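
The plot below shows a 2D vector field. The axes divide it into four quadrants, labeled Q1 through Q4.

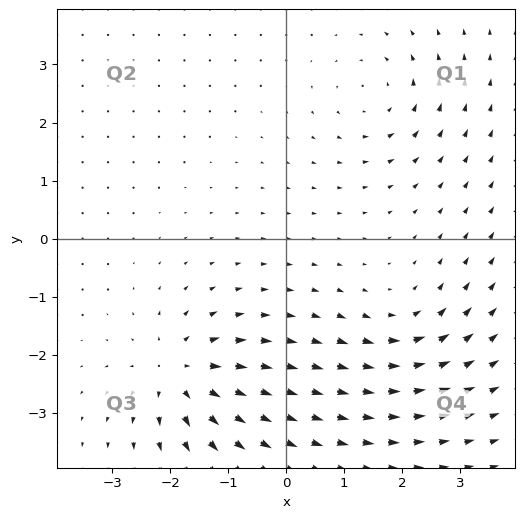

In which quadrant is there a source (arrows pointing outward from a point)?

The source sits at approximately (-1.8, -2.3), which lies in quadrant Q3. The divergence there is about +6, positive as expected for a source.

Q3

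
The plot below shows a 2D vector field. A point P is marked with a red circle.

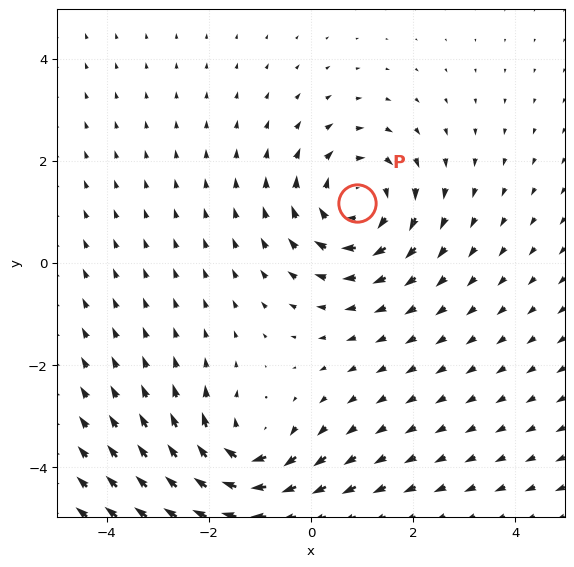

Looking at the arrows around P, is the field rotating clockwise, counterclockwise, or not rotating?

Near P at (0.9, 1.2) the arrows circulate clockwise. The curl (z-component) there is about -5; negative curl means clockwise rotation.

clockwise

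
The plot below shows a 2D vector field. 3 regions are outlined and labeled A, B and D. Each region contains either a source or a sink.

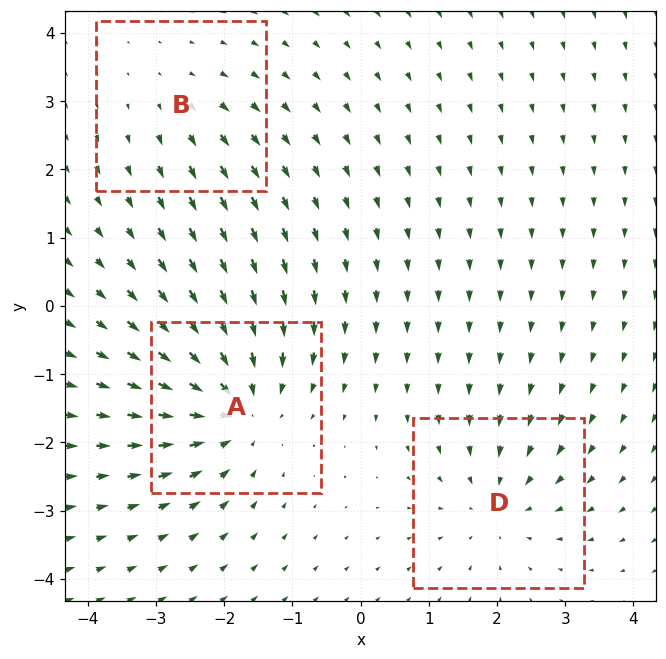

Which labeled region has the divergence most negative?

A

Divergence at each region's feature centre — A: about -4, B: about +2, D: about -3. Region A is most negative.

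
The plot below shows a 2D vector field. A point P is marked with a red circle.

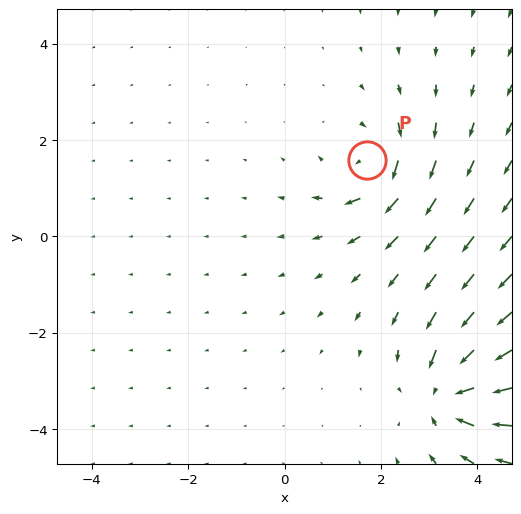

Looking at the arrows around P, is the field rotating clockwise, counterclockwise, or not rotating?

Near P at (1.7, 1.6) the arrows circulate clockwise. The curl (z-component) there is about -4; negative curl means clockwise rotation.

clockwise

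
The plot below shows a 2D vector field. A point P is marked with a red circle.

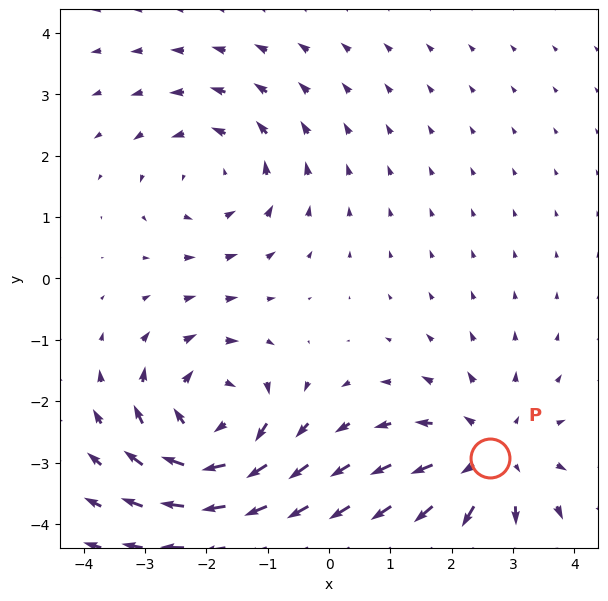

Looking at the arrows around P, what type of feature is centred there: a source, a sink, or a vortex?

source

At P (2.6, -2.9) the arrows spread outward. Divergence about +3, curl ≈0 — positive divergence with near-zero curl is a source.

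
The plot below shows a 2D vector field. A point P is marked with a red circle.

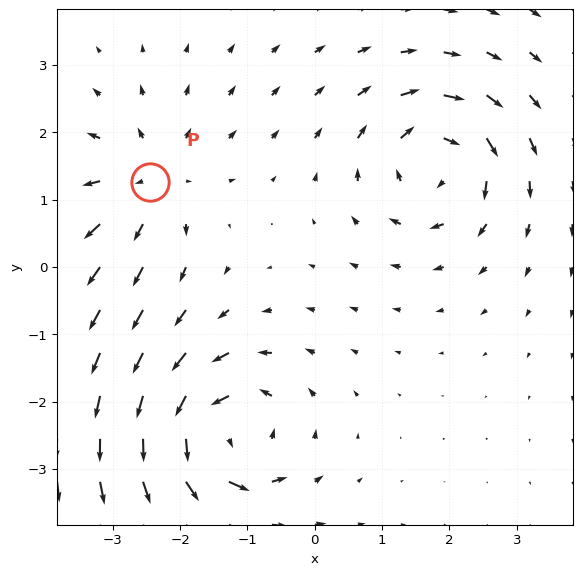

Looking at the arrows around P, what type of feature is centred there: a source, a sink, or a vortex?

At P (-2.4, 1.3) the arrows spread outward. Divergence about +3, curl ≈0 — positive divergence with near-zero curl is a source.

source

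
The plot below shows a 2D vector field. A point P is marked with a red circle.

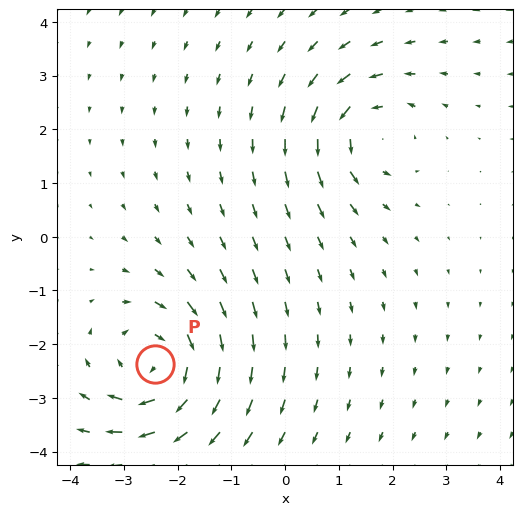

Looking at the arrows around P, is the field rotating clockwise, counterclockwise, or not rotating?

clockwise

Near P at (-2.4, -2.4) the arrows circulate clockwise. The curl (z-component) there is about -6; negative curl means clockwise rotation.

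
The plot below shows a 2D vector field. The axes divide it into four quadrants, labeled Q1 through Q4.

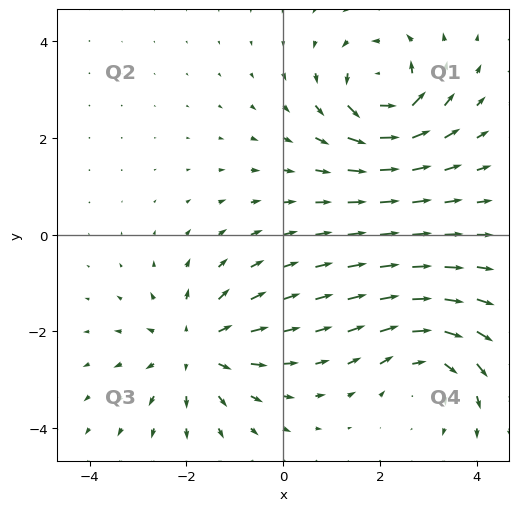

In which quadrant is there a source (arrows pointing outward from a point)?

The source sits at approximately (-1.8, -2.4), which lies in quadrant Q3. The divergence there is about +4, positive as expected for a source.

Q3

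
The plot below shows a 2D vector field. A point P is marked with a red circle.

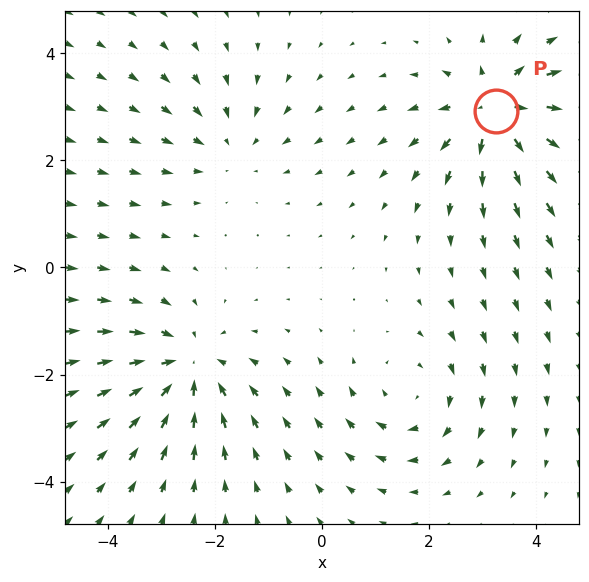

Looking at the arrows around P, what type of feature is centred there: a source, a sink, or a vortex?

At P (3.3, 2.9) the arrows spread outward. Divergence about +6, curl ≈0 — positive divergence with near-zero curl is a source.

source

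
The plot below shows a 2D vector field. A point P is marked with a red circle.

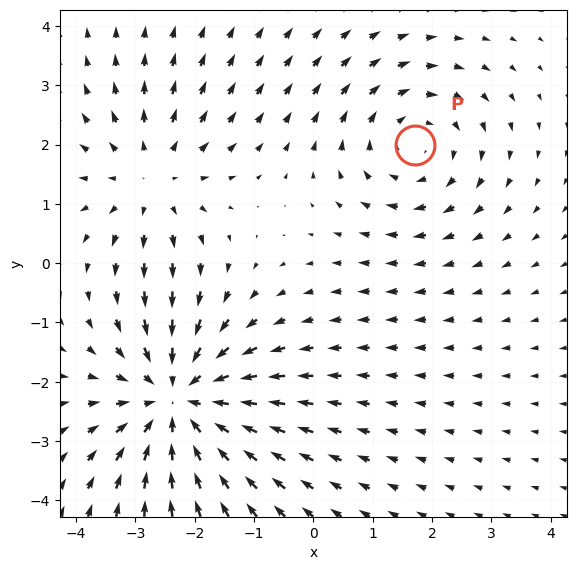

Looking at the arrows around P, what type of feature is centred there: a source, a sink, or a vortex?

At P (1.7, 2.0) the arrows circulate clockwise. Divergence ≈0, curl about -3 — near-zero divergence with nonzero curl is a vortex.

vortex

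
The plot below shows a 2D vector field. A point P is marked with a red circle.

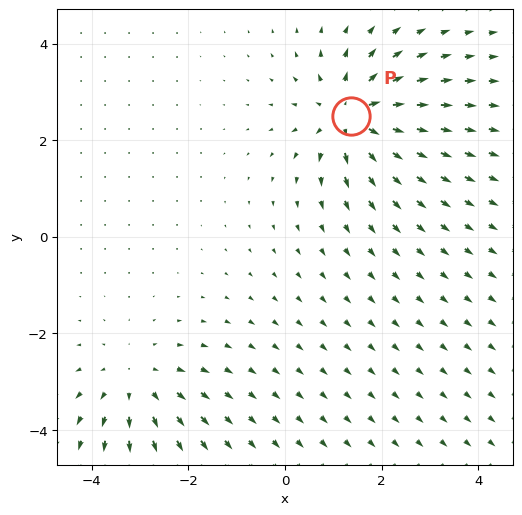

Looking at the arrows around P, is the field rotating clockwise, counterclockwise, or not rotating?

not rotating

Near P at (1.4, 2.5) the arrows show no circulation. The curl there is ≈0.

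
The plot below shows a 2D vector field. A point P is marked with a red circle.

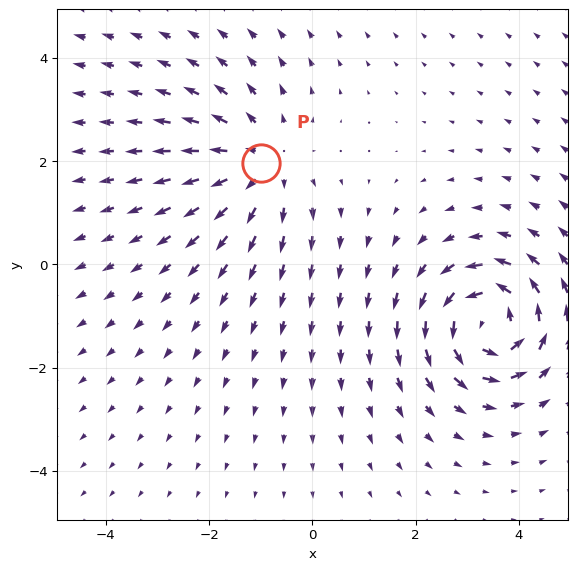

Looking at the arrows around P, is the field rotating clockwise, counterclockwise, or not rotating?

Near P at (-1.0, 2.0) the arrows show no circulation. The curl there is ≈0.

not rotating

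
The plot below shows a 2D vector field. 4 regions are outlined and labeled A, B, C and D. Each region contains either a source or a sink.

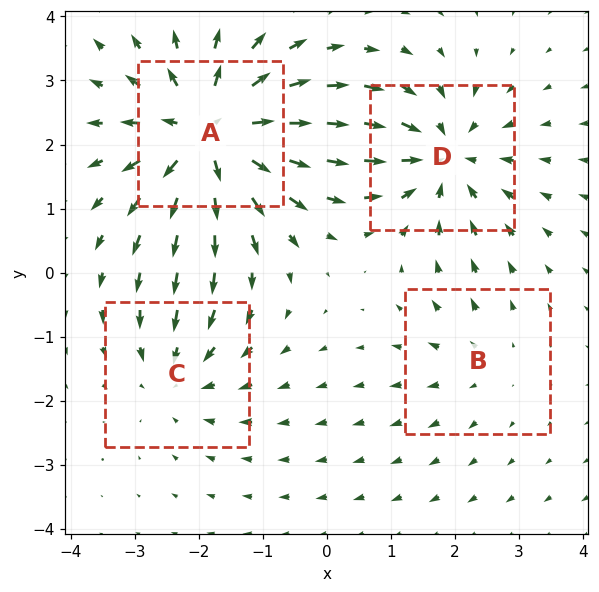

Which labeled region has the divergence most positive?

A

Divergence at each region's feature centre — A: about +7, B: about +2, C: about -3, D: about -5. Region A is most positive.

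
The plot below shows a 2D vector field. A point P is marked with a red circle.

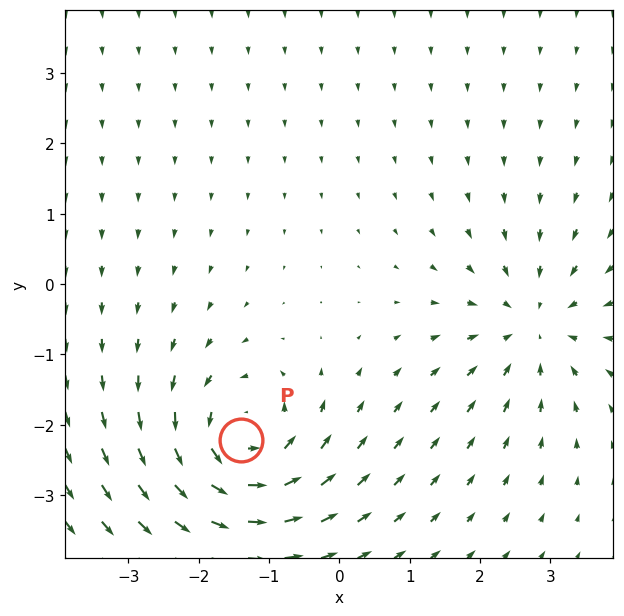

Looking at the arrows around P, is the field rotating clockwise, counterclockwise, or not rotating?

Near P at (-1.4, -2.2) the arrows circulate counterclockwise. The curl (z-component) there is about +5; positive curl means counterclockwise rotation.

counterclockwise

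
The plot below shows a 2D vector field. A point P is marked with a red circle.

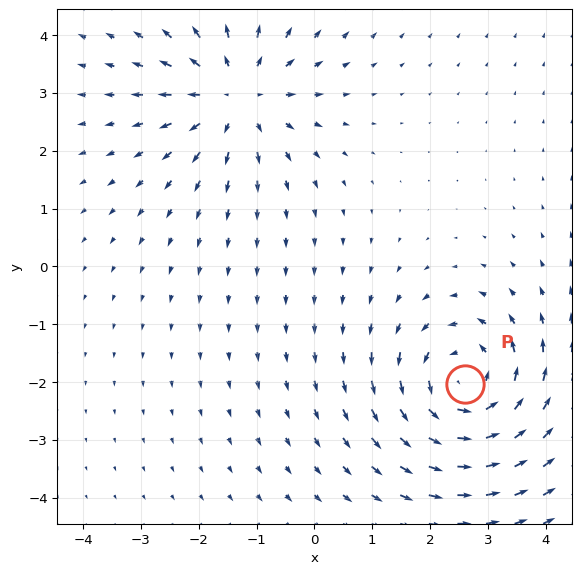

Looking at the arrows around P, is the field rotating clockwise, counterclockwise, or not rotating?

Near P at (2.6, -2.0) the arrows circulate counterclockwise. The curl (z-component) there is about +5; positive curl means counterclockwise rotation.

counterclockwise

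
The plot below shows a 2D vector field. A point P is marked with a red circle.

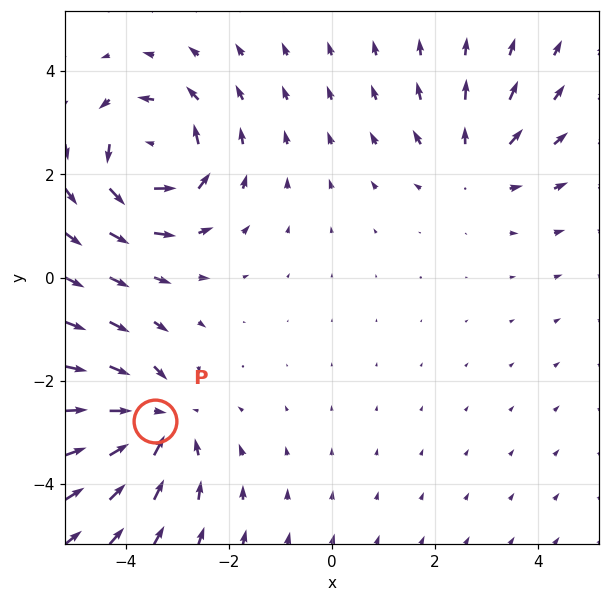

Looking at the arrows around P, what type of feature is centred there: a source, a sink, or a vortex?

At P (-3.4, -2.8) the arrows converge inward. Divergence about -4, curl ≈0 — negative divergence with near-zero curl is a sink.

sink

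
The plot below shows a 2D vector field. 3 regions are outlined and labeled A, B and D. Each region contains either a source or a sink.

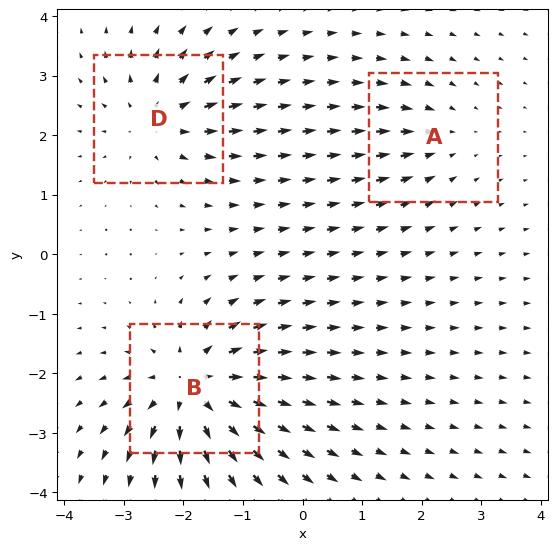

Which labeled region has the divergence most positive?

B

Divergence at each region's feature centre — A: about -2, B: about +6, D: about +4. Region B is most positive.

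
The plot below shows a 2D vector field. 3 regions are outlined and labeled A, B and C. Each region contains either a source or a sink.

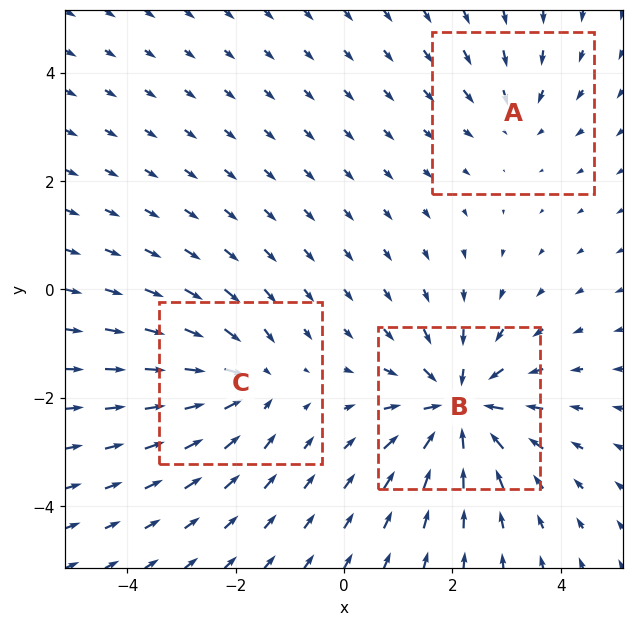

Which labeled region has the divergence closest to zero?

A

Divergence at each region's feature centre — A: about -2, B: about -5, C: about -3. Region A is closest to zero.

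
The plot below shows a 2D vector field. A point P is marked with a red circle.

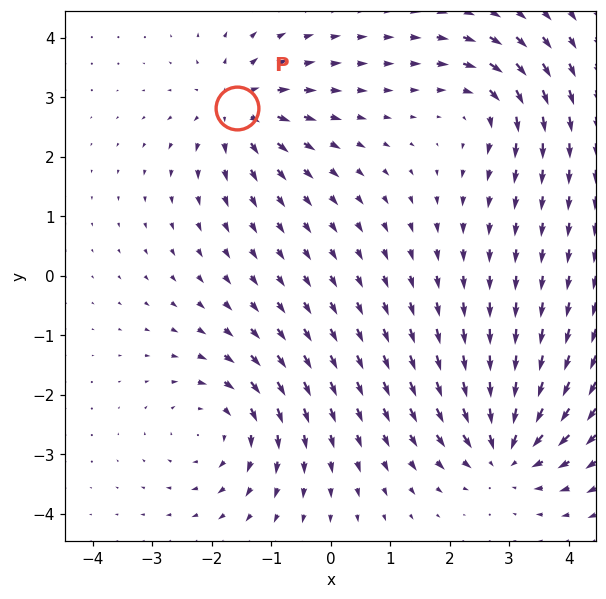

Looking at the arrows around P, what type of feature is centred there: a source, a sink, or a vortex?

source

At P (-1.6, 2.8) the arrows spread outward. Divergence about +5, curl ≈0 — positive divergence with near-zero curl is a source.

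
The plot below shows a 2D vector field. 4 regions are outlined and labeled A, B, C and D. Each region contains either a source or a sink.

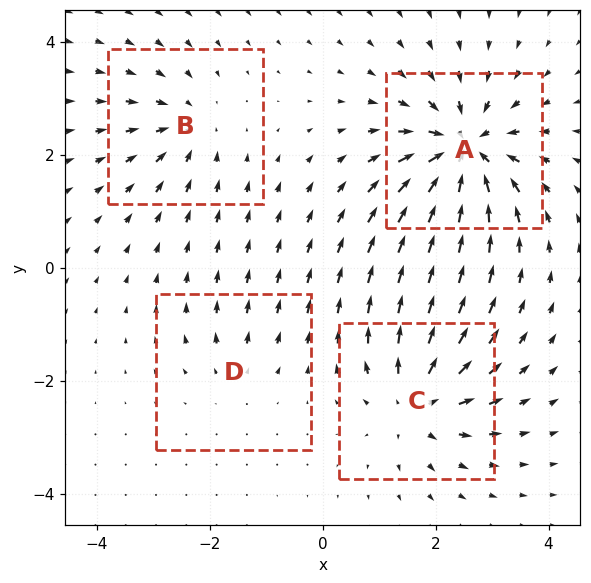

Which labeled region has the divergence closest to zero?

D

Divergence at each region's feature centre — A: about -8, B: about -4, C: about +6, D: about +2. Region D is closest to zero.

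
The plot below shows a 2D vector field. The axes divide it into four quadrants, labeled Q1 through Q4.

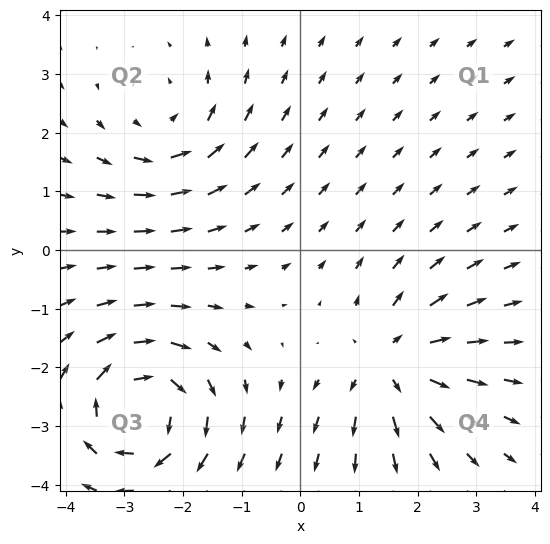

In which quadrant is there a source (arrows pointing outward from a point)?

Q4

The source sits at approximately (1.6, -1.9), which lies in quadrant Q4. The divergence there is about +4, positive as expected for a source.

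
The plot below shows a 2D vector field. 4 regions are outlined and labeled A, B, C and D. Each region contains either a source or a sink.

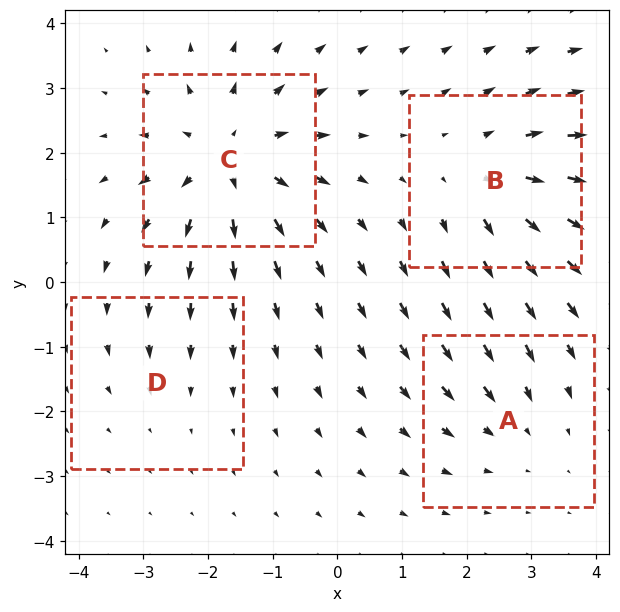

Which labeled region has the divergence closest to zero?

D

Divergence at each region's feature centre — A: about -3, B: about +4, C: about +6, D: about -2. Region D is closest to zero.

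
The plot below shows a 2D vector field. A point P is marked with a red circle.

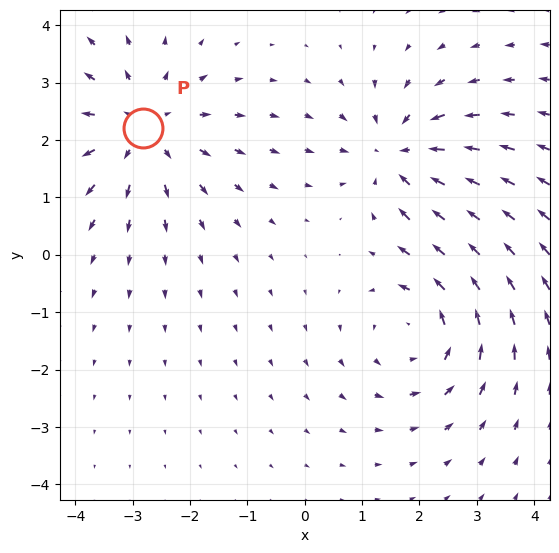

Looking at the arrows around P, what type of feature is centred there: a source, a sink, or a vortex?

source

At P (-2.8, 2.2) the arrows spread outward. Divergence about +4, curl ≈0 — positive divergence with near-zero curl is a source.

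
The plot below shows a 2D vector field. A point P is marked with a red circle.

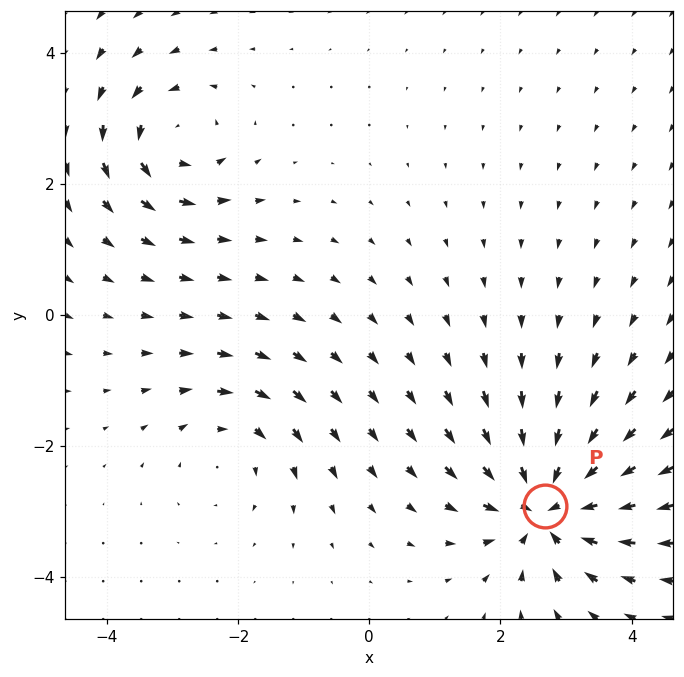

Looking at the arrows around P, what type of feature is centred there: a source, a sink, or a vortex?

At P (2.7, -2.9) the arrows converge inward. Divergence about -6, curl ≈0 — negative divergence with near-zero curl is a sink.

sink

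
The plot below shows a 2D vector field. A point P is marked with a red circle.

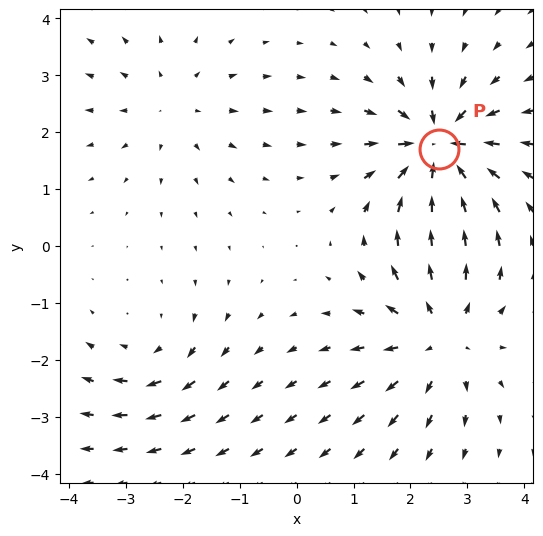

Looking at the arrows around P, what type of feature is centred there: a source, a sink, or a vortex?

sink

At P (2.5, 1.7) the arrows converge inward. Divergence about -7, curl ≈0 — negative divergence with near-zero curl is a sink.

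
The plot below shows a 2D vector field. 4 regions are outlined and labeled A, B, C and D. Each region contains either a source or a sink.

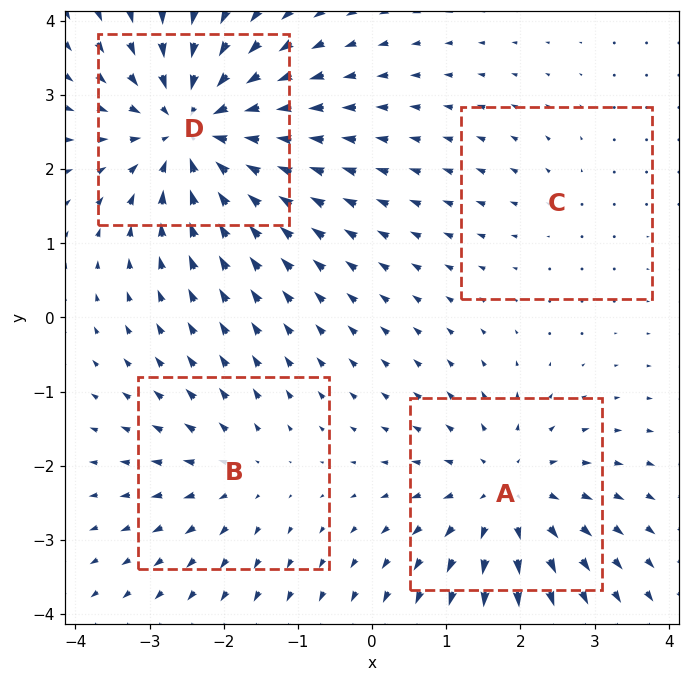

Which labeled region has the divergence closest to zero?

Divergence at each region's feature centre — A: about +5, B: about +3, C: about +2, D: about -7. Region C is closest to zero.

C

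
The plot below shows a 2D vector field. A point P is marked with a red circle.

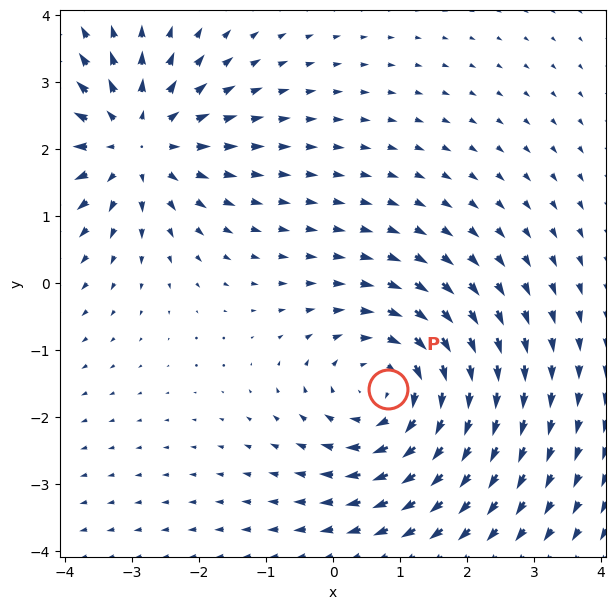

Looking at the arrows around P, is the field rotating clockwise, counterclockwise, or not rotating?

clockwise

Near P at (0.8, -1.6) the arrows circulate clockwise. The curl (z-component) there is about -4; negative curl means clockwise rotation.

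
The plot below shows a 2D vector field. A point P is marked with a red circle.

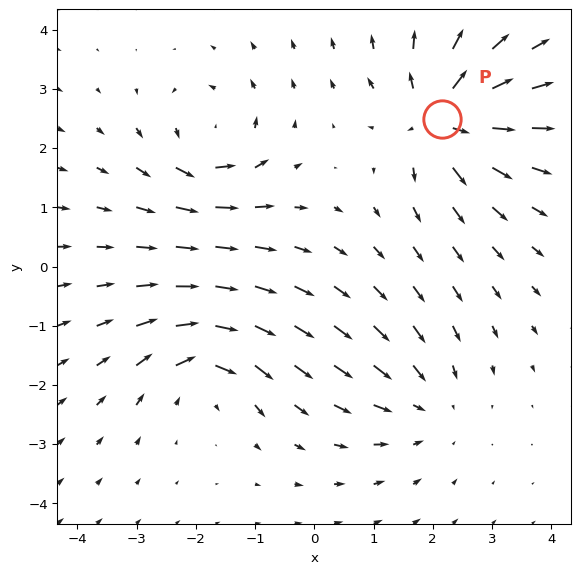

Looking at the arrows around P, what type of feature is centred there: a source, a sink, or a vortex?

source

At P (2.2, 2.5) the arrows spread outward. Divergence about +7, curl ≈0 — positive divergence with near-zero curl is a source.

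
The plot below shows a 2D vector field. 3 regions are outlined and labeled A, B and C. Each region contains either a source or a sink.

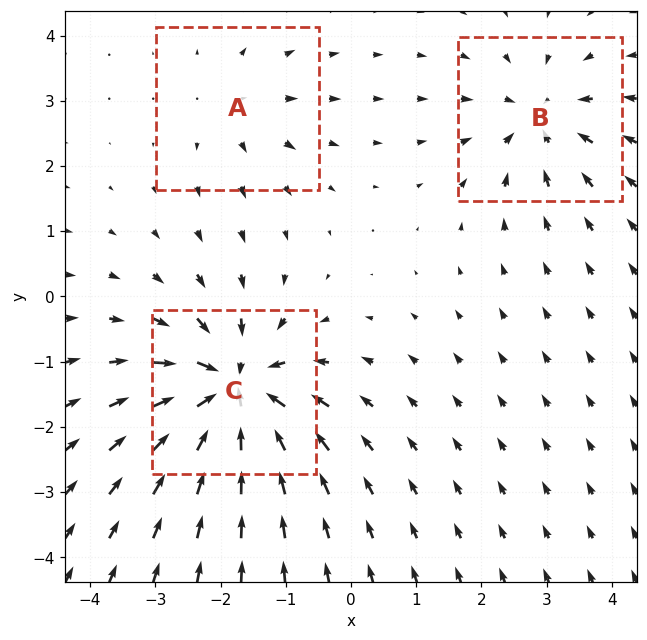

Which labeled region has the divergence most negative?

C

Divergence at each region's feature centre — A: about +2, B: about -4, C: about -6. Region C is most negative.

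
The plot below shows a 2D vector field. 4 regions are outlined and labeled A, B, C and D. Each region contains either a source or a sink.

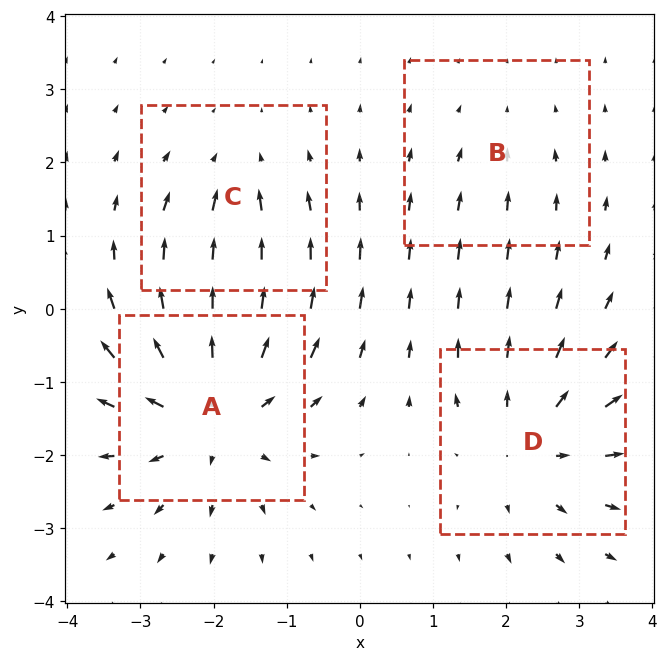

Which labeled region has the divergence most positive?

Divergence at each region's feature centre — A: about +6, B: about -2, C: about -3, D: about +4. Region A is most positive.

A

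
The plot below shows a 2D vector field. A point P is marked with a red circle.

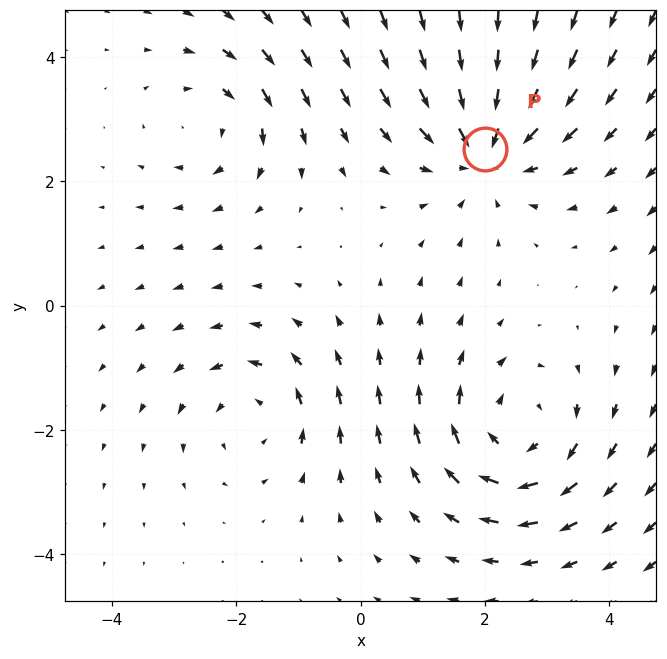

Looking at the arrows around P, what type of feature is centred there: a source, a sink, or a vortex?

sink

At P (2.0, 2.5) the arrows converge inward. Divergence about -4, curl ≈0 — negative divergence with near-zero curl is a sink.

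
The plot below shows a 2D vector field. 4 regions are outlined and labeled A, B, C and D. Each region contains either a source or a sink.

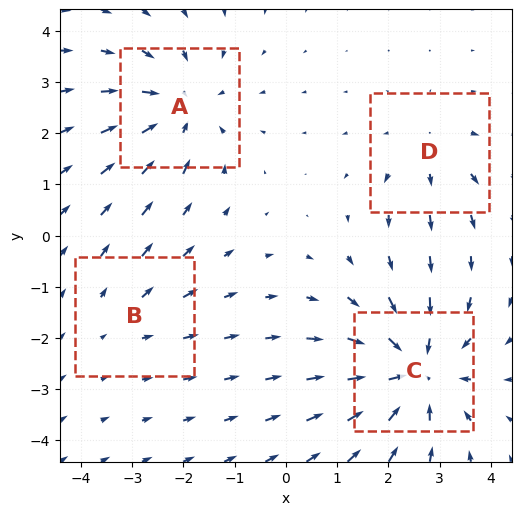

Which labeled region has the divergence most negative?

Divergence at each region's feature centre — A: about -4, B: about +2, C: about -6, D: about +3. Region C is most negative.

C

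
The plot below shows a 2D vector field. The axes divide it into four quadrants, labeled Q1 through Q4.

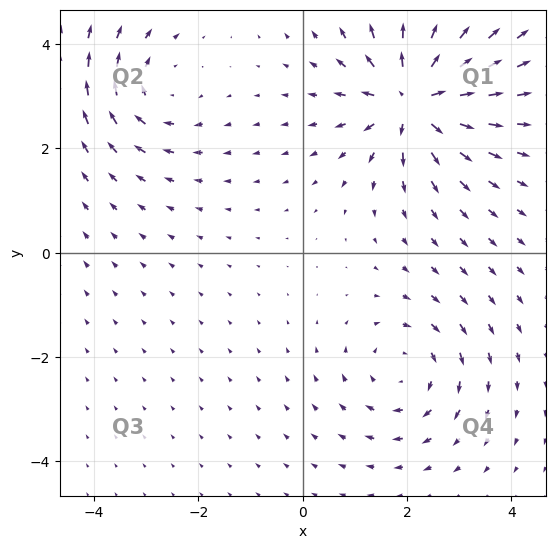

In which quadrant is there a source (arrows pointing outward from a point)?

The source sits at approximately (2.1, 2.9), which lies in quadrant Q1. The divergence there is about +6, positive as expected for a source.

Q1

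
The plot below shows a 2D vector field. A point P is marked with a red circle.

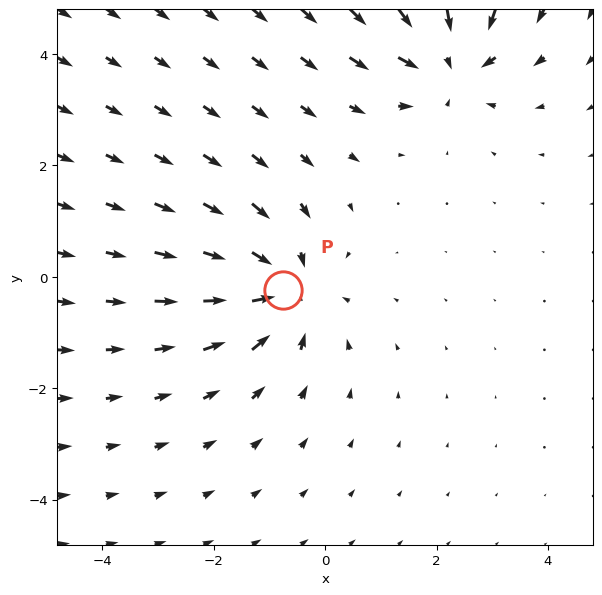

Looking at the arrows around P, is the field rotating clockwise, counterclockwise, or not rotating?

Near P at (-0.8, -0.2) the arrows show no circulation. The curl there is ≈0.

not rotating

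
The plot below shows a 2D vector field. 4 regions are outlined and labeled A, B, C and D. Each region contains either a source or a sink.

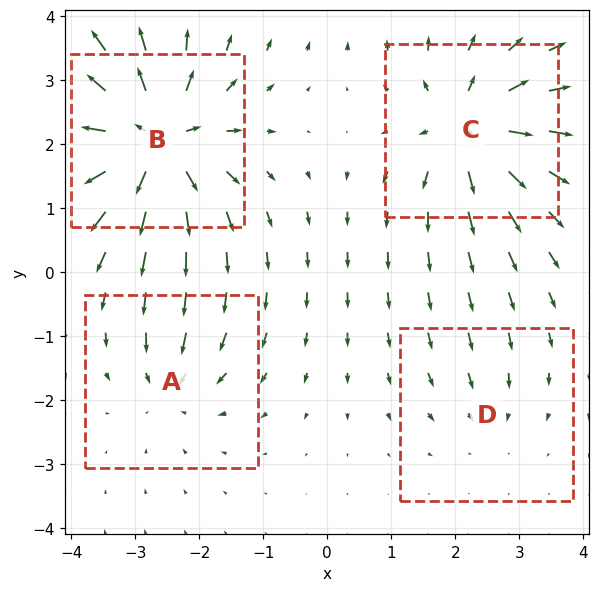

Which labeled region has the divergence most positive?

B

Divergence at each region's feature centre — A: about -4, B: about +8, C: about +6, D: about -2. Region B is most positive.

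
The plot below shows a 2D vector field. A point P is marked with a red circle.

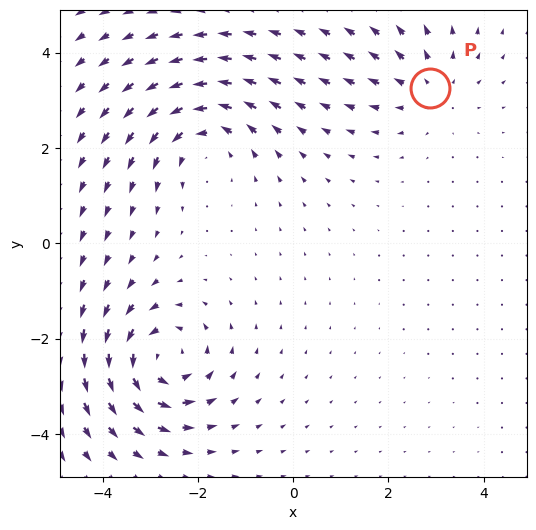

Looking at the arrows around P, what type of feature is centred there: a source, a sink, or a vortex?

source

At P (2.9, 3.3) the arrows spread outward. Divergence about +3, curl ≈0 — positive divergence with near-zero curl is a source.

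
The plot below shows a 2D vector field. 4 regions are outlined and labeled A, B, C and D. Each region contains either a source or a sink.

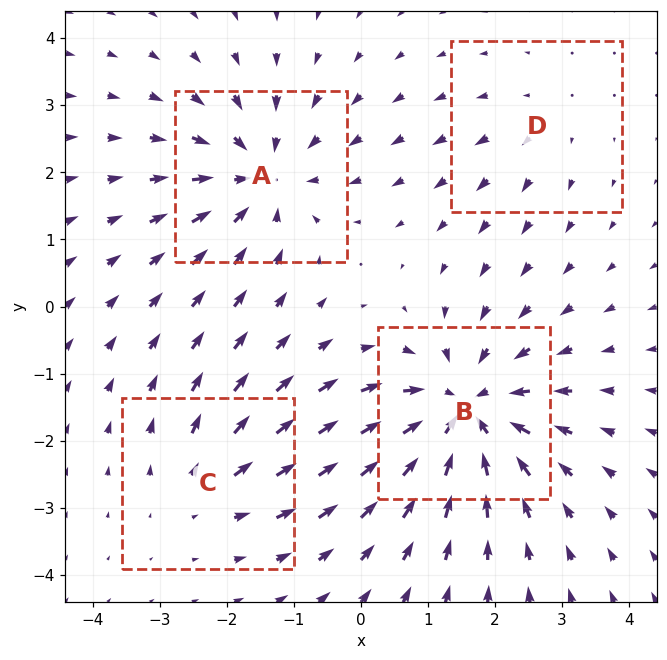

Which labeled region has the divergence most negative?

B

Divergence at each region's feature centre — A: about -5, B: about -6, C: about +3, D: about +2. Region B is most negative.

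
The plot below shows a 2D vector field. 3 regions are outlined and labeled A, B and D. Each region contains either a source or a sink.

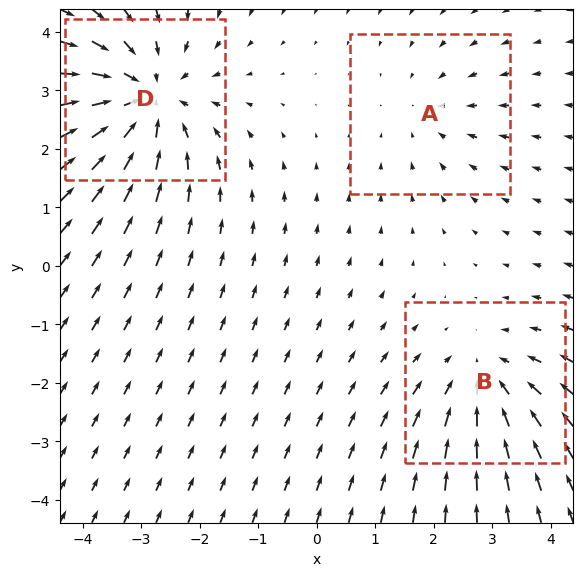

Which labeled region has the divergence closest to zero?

A

Divergence at each region's feature centre — A: about -2, B: about -3, D: about -4. Region A is closest to zero.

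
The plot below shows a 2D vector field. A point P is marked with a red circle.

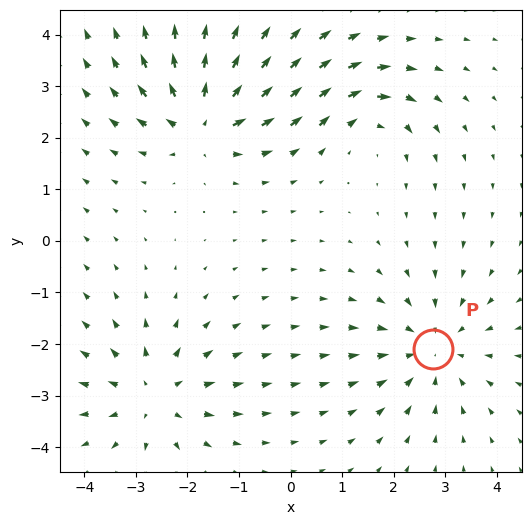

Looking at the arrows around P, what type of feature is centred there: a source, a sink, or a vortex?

At P (2.8, -2.1) the arrows converge inward. Divergence about -4, curl ≈0 — negative divergence with near-zero curl is a sink.

sink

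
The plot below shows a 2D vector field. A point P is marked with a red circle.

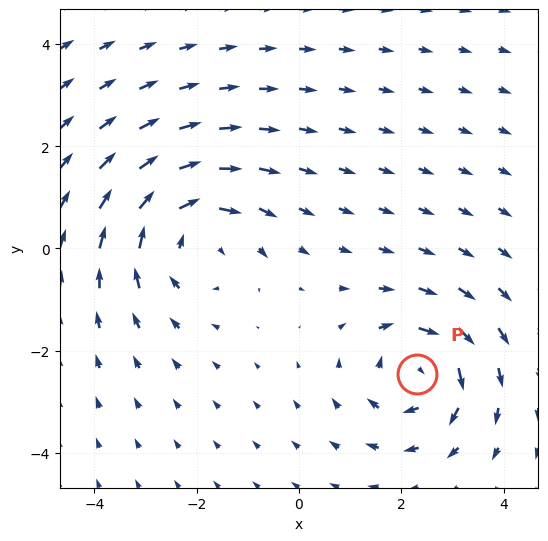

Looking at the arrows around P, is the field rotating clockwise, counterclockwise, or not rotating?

clockwise

Near P at (2.3, -2.5) the arrows circulate clockwise. The curl (z-component) there is about -5; negative curl means clockwise rotation.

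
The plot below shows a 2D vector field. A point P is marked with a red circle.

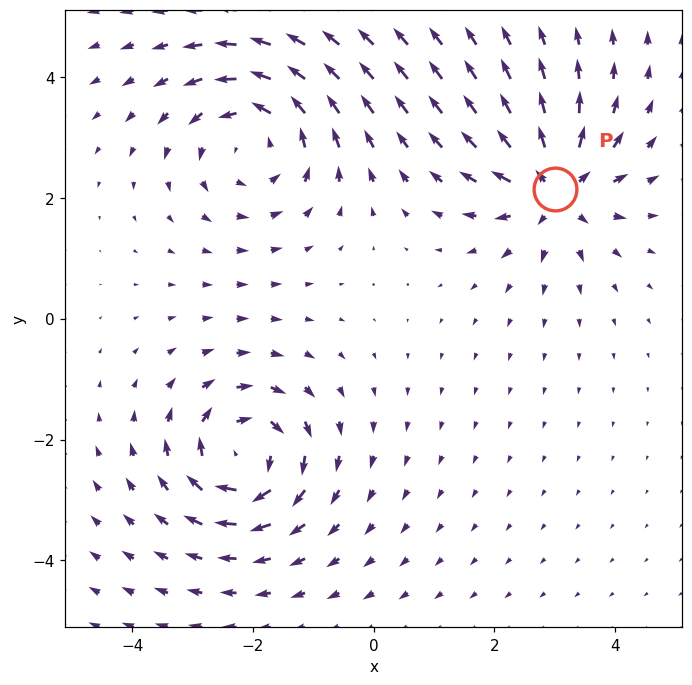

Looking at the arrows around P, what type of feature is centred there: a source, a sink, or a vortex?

At P (3.0, 2.1) the arrows spread outward. Divergence about +5, curl ≈0 — positive divergence with near-zero curl is a source.

source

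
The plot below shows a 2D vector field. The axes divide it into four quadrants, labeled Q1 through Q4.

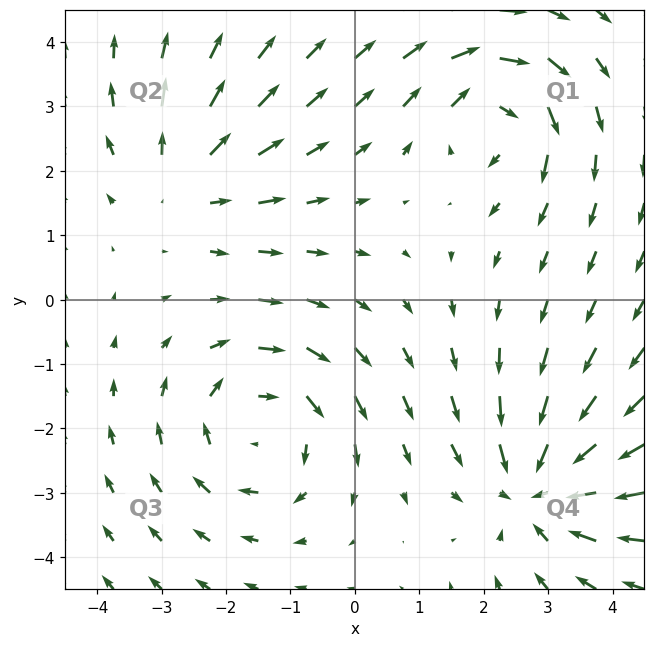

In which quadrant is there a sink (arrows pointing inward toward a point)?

The sink sits at approximately (2.9, -2.9), which lies in quadrant Q4. The divergence there is about -4, negative as expected for a sink.

Q4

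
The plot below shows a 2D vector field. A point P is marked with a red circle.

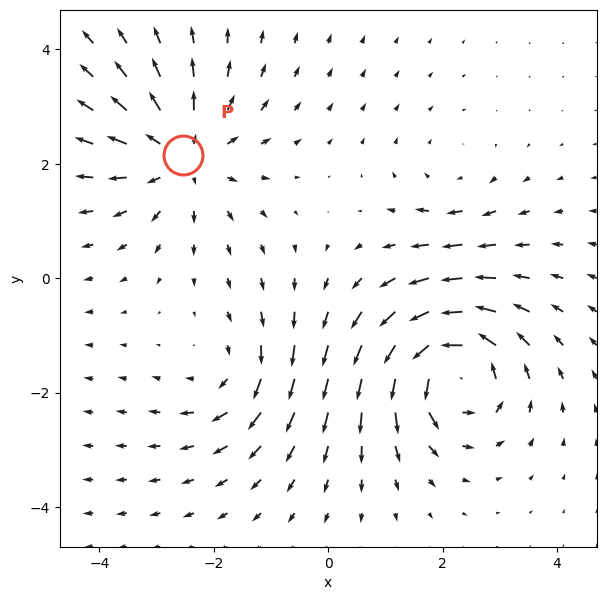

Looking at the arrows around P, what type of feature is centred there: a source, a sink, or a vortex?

source

At P (-2.5, 2.1) the arrows spread outward. Divergence about +5, curl ≈0 — positive divergence with near-zero curl is a source.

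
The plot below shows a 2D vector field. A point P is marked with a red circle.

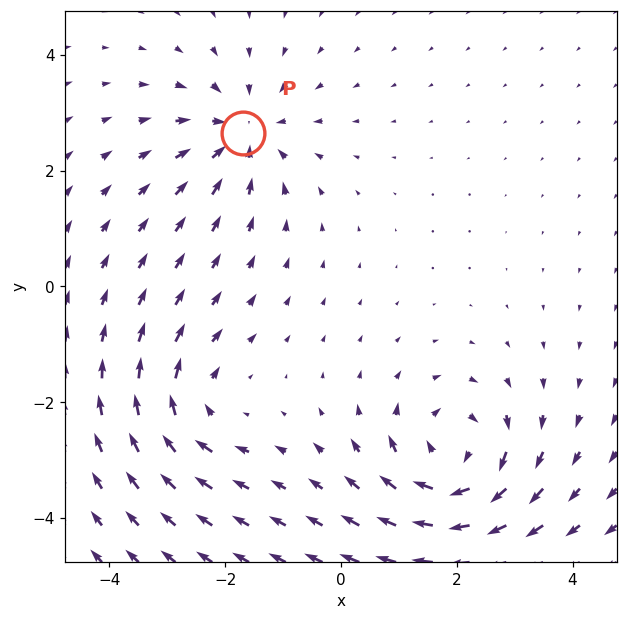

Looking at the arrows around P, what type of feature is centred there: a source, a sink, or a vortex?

At P (-1.7, 2.6) the arrows converge inward. Divergence about -4, curl ≈0 — negative divergence with near-zero curl is a sink.

sink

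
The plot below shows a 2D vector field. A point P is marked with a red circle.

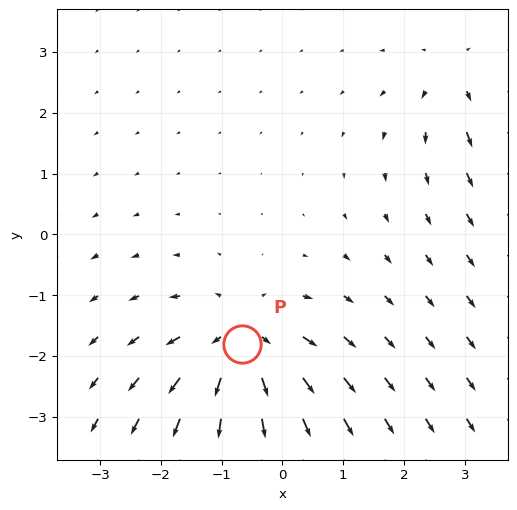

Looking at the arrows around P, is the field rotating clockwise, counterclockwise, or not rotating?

not rotating

Near P at (-0.7, -1.8) the arrows show no circulation. The curl there is ≈0.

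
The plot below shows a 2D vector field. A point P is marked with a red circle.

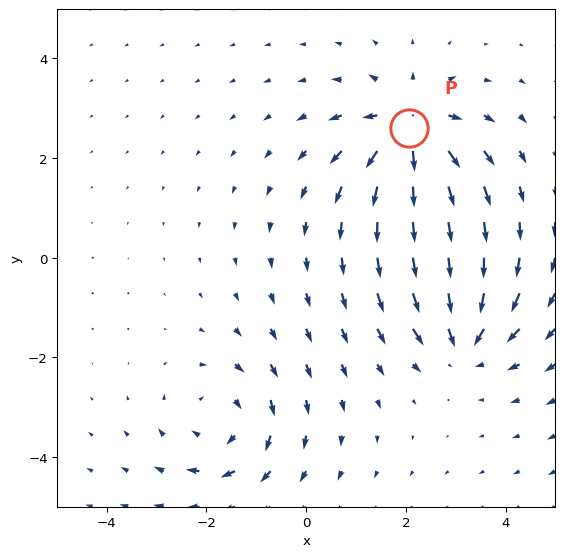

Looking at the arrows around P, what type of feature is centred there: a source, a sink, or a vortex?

At P (2.1, 2.6) the arrows spread outward. Divergence about +4, curl ≈0 — positive divergence with near-zero curl is a source.

source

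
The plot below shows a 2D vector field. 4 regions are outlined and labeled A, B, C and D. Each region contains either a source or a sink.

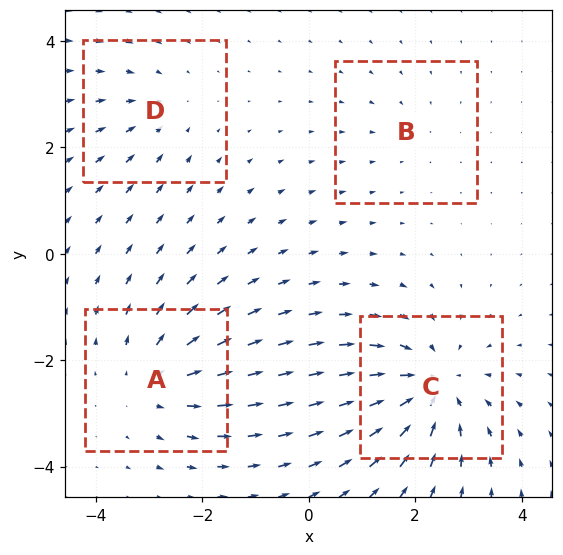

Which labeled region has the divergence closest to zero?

B

Divergence at each region's feature centre — A: about +5, B: about -2, C: about -6, D: about -3. Region B is closest to zero.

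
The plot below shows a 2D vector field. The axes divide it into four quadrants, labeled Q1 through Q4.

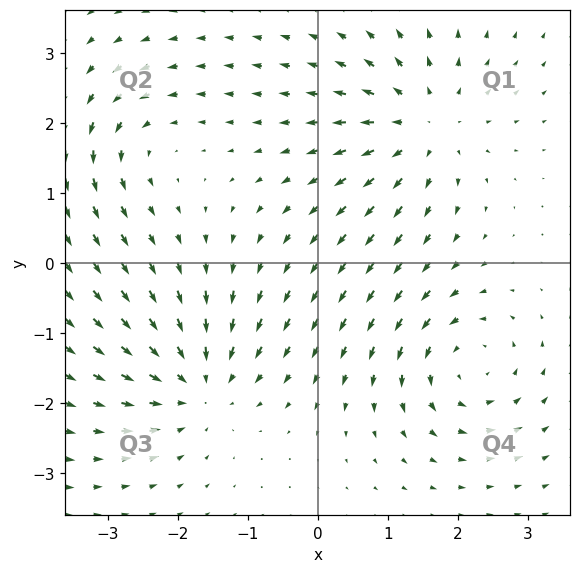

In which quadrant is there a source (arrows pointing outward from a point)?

The source sits at approximately (1.5, 2.0), which lies in quadrant Q1. The divergence there is about +5, positive as expected for a source.

Q1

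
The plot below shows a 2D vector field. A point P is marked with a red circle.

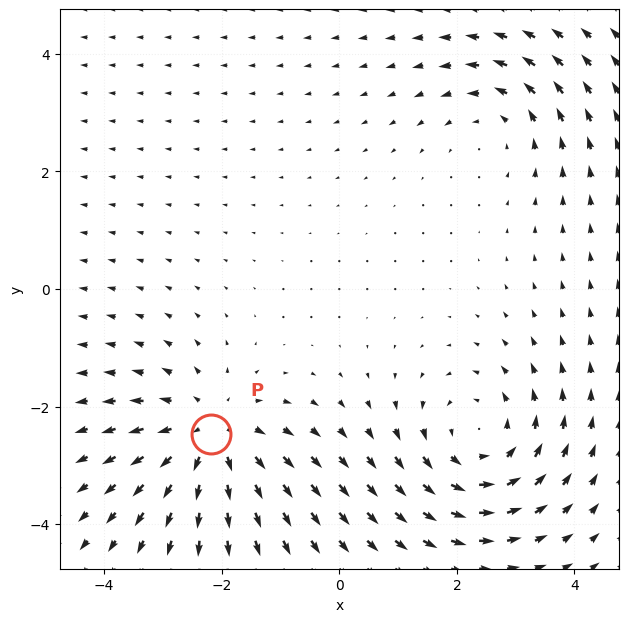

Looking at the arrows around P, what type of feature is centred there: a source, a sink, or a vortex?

source

At P (-2.2, -2.5) the arrows spread outward. Divergence about +4, curl ≈0 — positive divergence with near-zero curl is a source.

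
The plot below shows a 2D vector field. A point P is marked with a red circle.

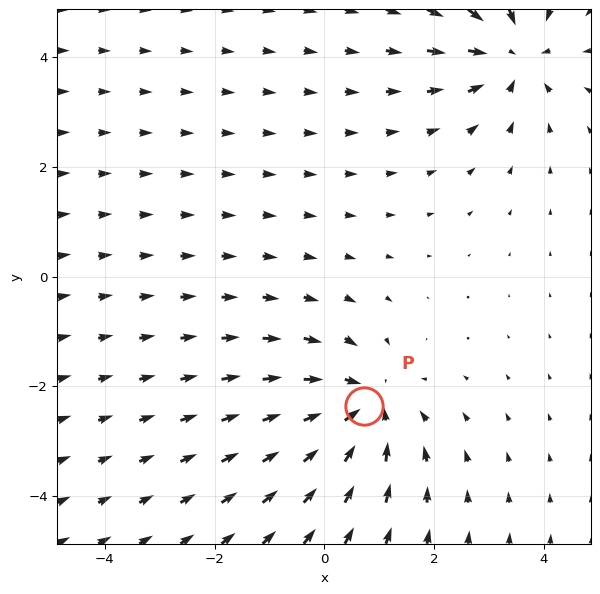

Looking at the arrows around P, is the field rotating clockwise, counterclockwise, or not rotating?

not rotating

Near P at (0.7, -2.4) the arrows show no circulation. The curl there is ≈0.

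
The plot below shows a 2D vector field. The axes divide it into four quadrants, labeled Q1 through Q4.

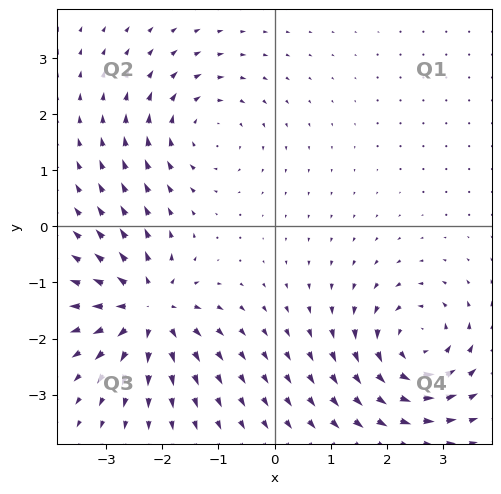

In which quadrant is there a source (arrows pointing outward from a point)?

Q3

The source sits at approximately (-2.2, -1.5), which lies in quadrant Q3. The divergence there is about +7, positive as expected for a source.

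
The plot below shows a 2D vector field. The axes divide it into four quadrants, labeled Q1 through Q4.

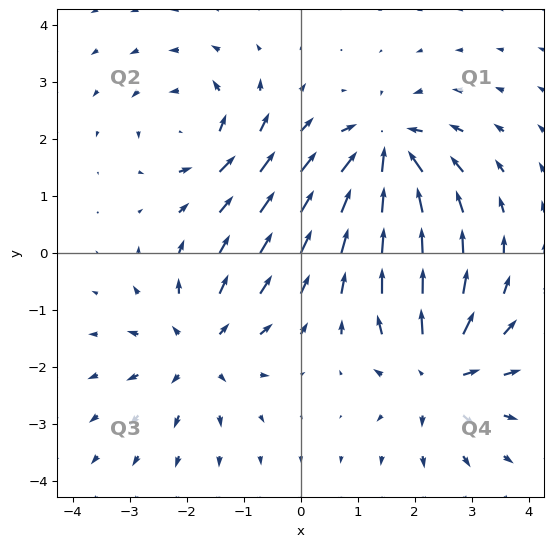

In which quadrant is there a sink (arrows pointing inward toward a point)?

The sink sits at approximately (1.5, 1.8), which lies in quadrant Q1. The divergence there is about -7, negative as expected for a sink.

Q1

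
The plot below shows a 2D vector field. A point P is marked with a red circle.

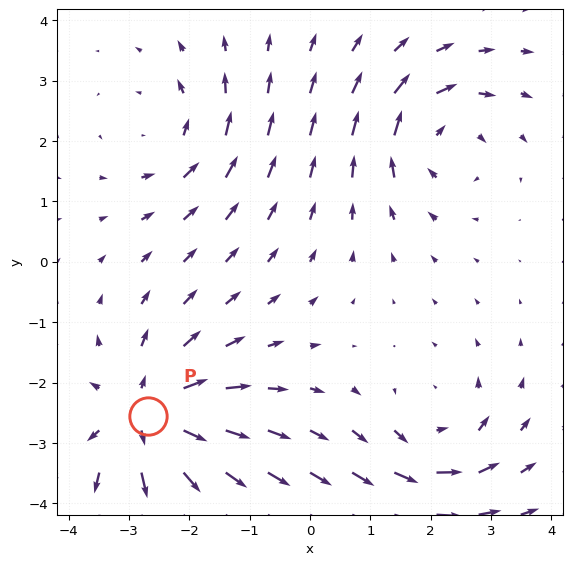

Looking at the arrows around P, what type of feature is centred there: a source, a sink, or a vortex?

At P (-2.7, -2.6) the arrows spread outward. Divergence about +6, curl ≈0 — positive divergence with near-zero curl is a source.

source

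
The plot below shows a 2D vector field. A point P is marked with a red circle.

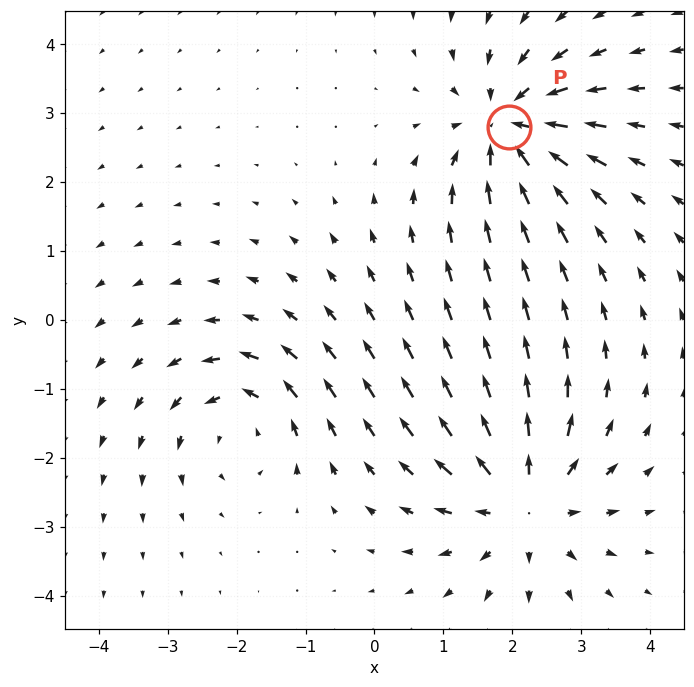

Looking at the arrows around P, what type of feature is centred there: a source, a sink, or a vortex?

sink

At P (1.9, 2.8) the arrows converge inward. Divergence about -5, curl ≈0 — negative divergence with near-zero curl is a sink.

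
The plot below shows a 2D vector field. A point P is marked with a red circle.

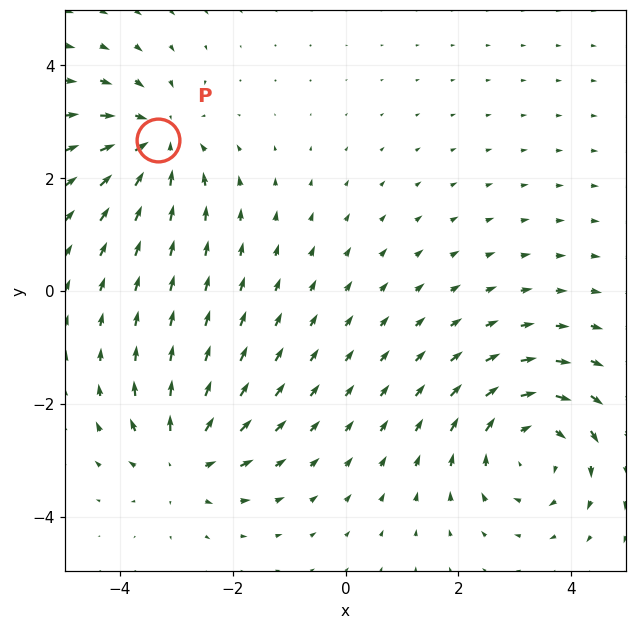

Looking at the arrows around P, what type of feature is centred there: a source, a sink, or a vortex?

At P (-3.3, 2.7) the arrows converge inward. Divergence about -3, curl ≈0 — negative divergence with near-zero curl is a sink.

sink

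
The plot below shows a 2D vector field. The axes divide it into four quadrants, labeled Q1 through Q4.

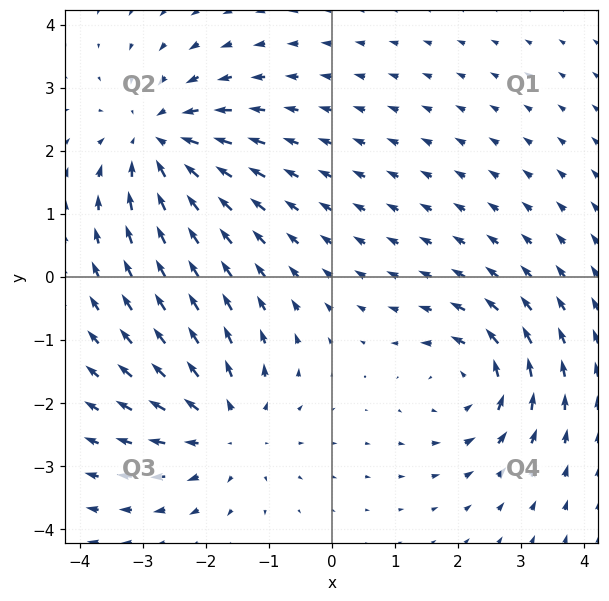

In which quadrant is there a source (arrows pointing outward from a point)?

Q3

The source sits at approximately (-1.7, -2.4), which lies in quadrant Q3. The divergence there is about +3, positive as expected for a source.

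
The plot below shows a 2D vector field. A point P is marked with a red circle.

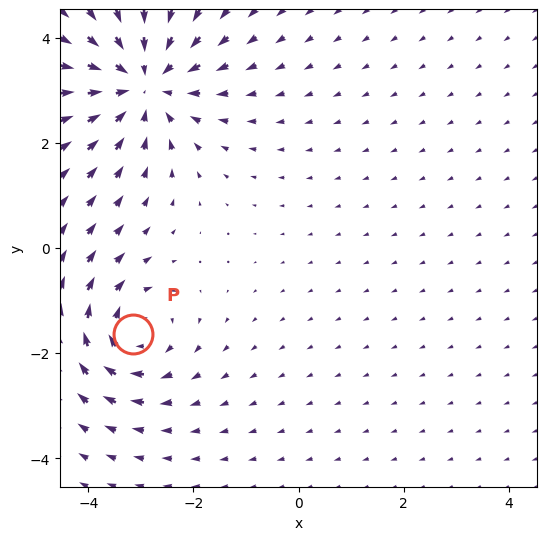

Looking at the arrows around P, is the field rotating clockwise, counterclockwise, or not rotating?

clockwise

Near P at (-3.2, -1.6) the arrows circulate clockwise. The curl (z-component) there is about -4; negative curl means clockwise rotation.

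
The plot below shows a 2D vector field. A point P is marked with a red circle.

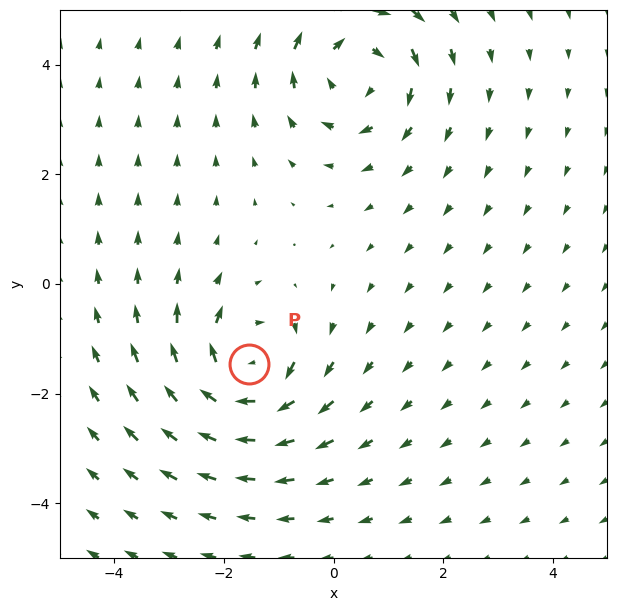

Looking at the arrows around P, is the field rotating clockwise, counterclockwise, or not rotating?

Near P at (-1.5, -1.5) the arrows circulate clockwise. The curl (z-component) there is about -6; negative curl means clockwise rotation.

clockwise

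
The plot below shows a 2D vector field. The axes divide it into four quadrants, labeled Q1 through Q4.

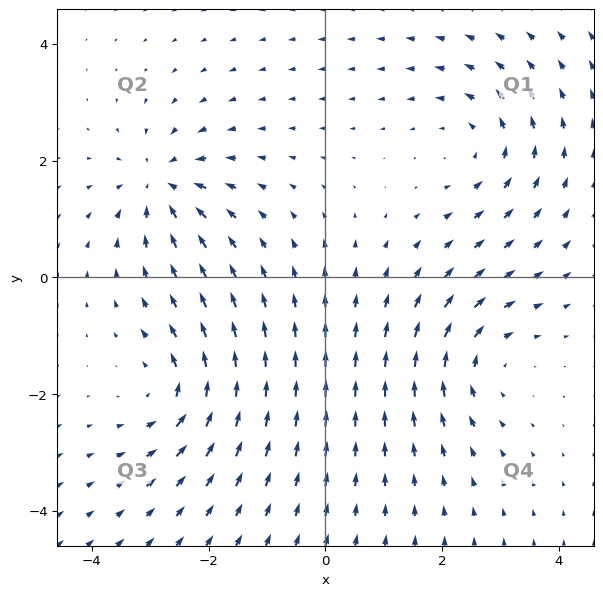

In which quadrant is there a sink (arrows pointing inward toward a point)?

The sink sits at approximately (-2.8, 1.6), which lies in quadrant Q2. The divergence there is about -5, negative as expected for a sink.

Q2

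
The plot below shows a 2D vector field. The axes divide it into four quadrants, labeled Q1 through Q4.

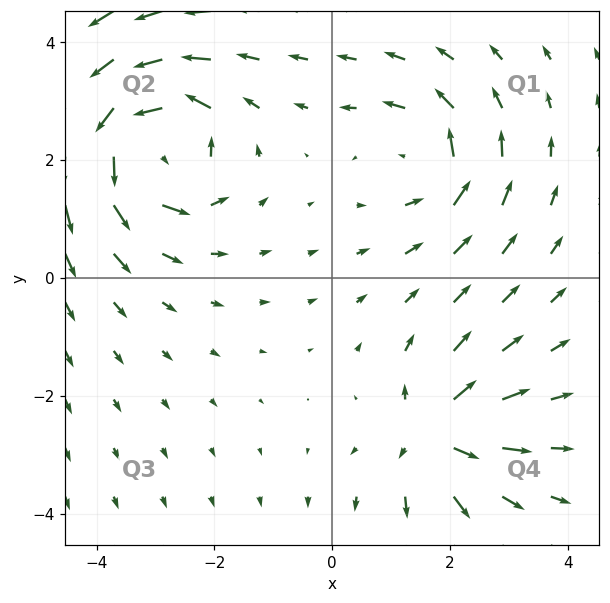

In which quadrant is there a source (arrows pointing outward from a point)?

The source sits at approximately (1.7, -2.7), which lies in quadrant Q4. The divergence there is about +4, positive as expected for a source.

Q4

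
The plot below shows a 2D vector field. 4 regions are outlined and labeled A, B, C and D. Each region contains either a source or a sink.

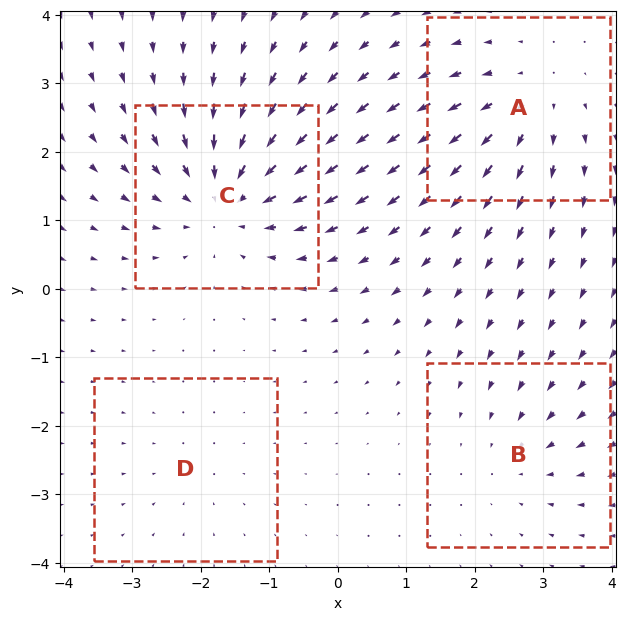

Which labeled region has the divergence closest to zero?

Divergence at each region's feature centre — A: about +5, B: about -3, C: about -7, D: about -2. Region D is closest to zero.

D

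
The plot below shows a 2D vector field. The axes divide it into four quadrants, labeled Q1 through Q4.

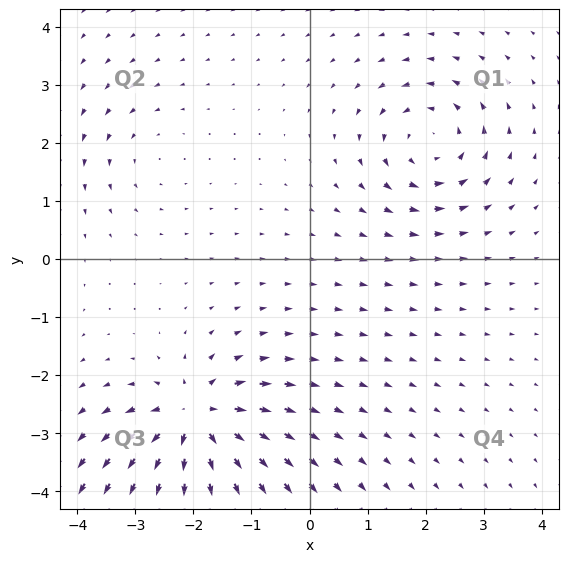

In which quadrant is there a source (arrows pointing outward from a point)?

The source sits at approximately (-2.0, -2.8), which lies in quadrant Q3. The divergence there is about +7, positive as expected for a source.

Q3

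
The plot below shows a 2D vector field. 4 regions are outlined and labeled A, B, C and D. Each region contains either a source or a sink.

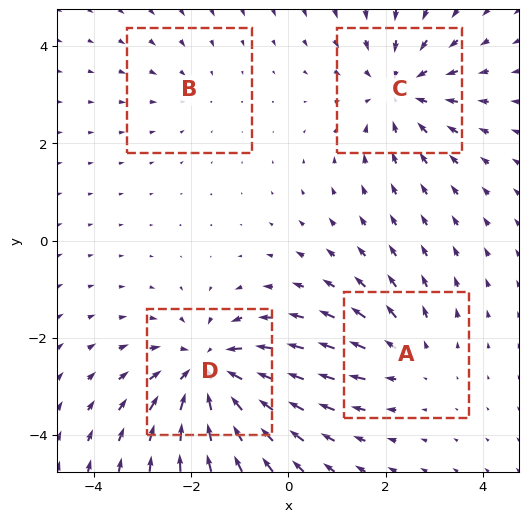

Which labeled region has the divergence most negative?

D

Divergence at each region's feature centre — A: about +3, B: about -2, C: about -4, D: about -6. Region D is most negative.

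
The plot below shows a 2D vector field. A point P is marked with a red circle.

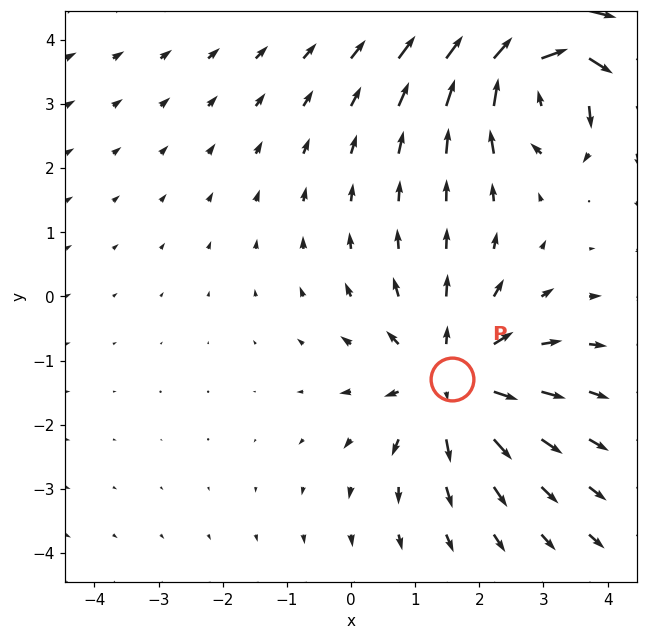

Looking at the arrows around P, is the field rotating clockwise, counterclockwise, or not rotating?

not rotating

Near P at (1.6, -1.3) the arrows show no circulation. The curl there is ≈0.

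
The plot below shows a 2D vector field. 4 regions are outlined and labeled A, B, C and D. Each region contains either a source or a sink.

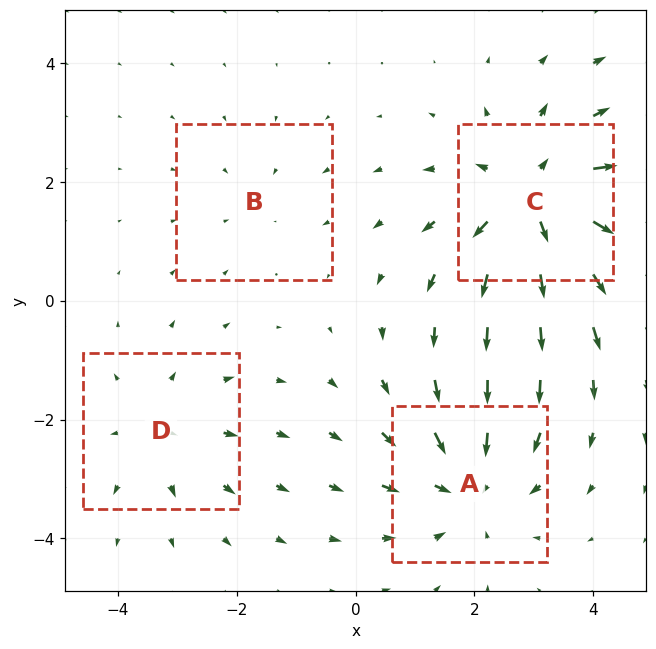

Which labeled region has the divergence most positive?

Divergence at each region's feature centre — A: about -4, B: about -2, C: about +6, D: about +3. Region C is most positive.

C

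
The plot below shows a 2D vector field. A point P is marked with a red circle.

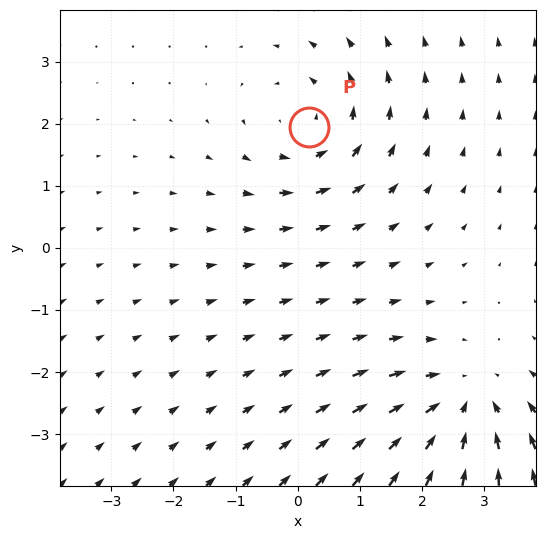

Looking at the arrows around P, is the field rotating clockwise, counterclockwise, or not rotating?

Near P at (0.2, 2.0) the arrows circulate counterclockwise. The curl (z-component) there is about +3; positive curl means counterclockwise rotation.

counterclockwise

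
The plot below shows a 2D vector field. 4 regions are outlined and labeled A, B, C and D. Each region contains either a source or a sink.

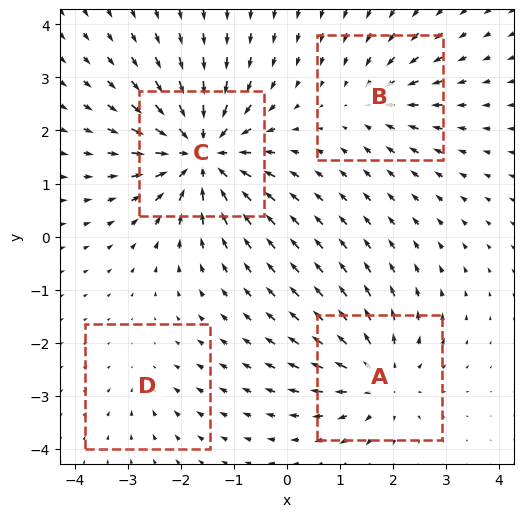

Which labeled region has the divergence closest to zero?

D

Divergence at each region's feature centre — A: about +5, B: about -3, C: about -8, D: about -2. Region D is closest to zero.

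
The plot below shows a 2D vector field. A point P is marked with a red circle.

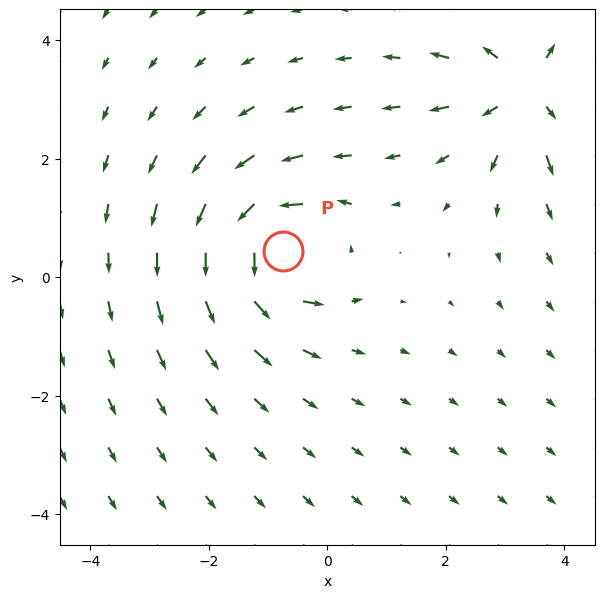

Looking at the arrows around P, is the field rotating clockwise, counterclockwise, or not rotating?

Near P at (-0.8, 0.4) the arrows circulate counterclockwise. The curl (z-component) there is about +5; positive curl means counterclockwise rotation.

counterclockwise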